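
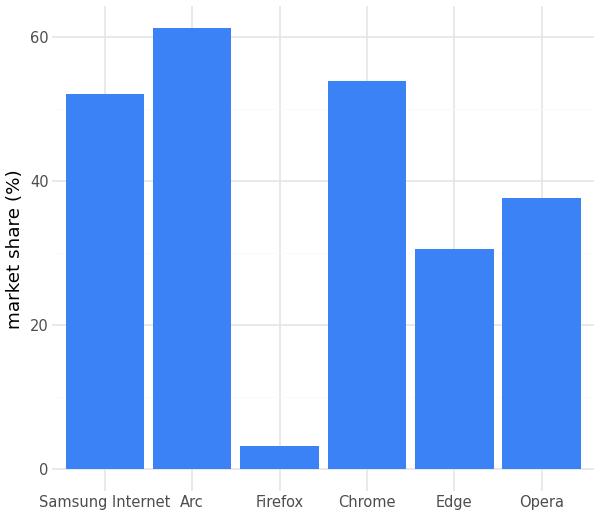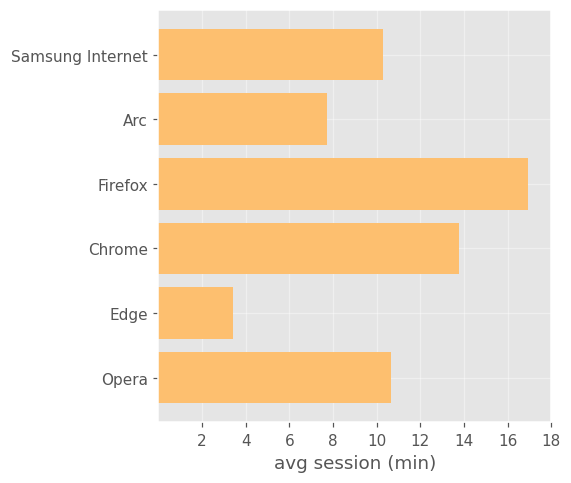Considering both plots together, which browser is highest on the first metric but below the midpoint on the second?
Chart 2 median avg session (min) ≈ 10; below-median browsers: Samsung Internet, Arc, Edge. Among those, Arc has the highest market share (%) (≈ 60).

Arc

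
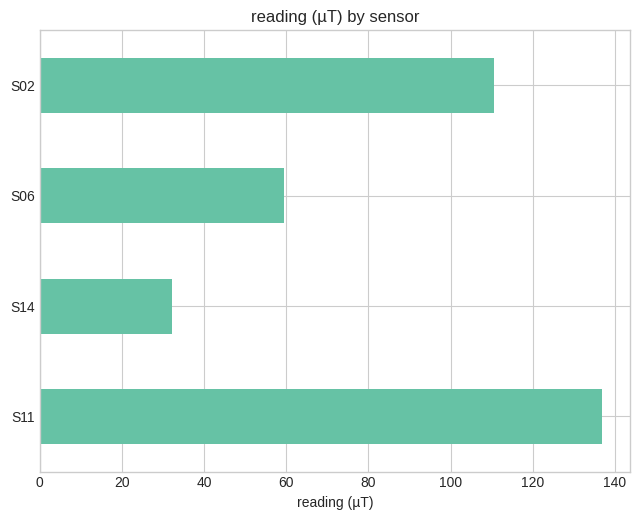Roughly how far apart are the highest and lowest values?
Max S11 ≈ 140, min S14 ≈ 40; range ≈ 100.

≈ 100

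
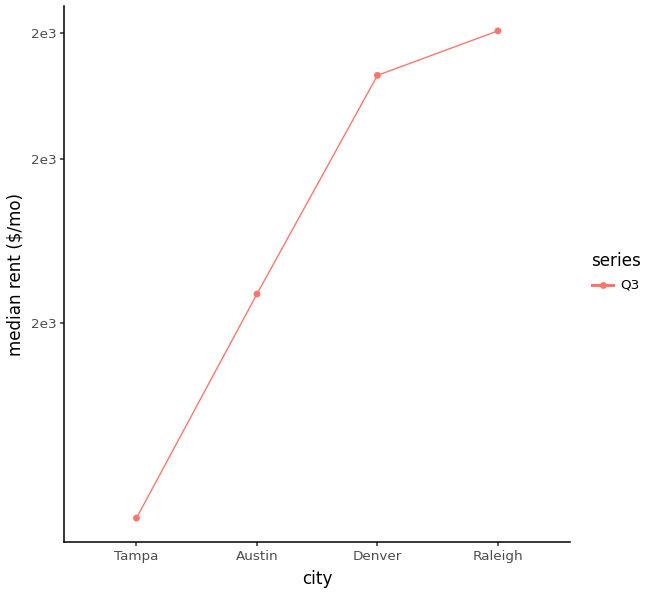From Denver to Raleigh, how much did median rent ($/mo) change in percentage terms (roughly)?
Denver ≈ 2400, Raleigh ≈ 2600; (2600 − 2400) / 2400 ≈ +8.3%.

≈ +8.3%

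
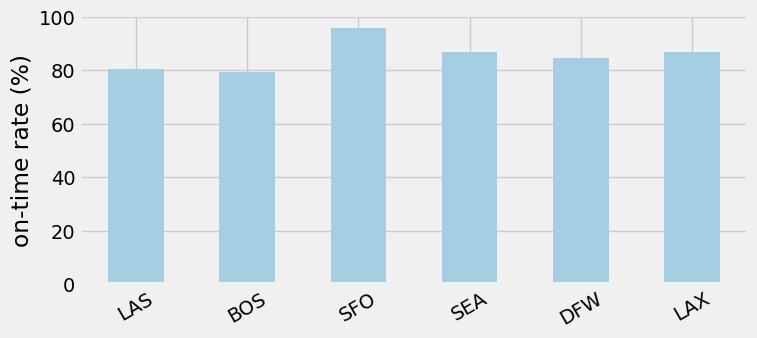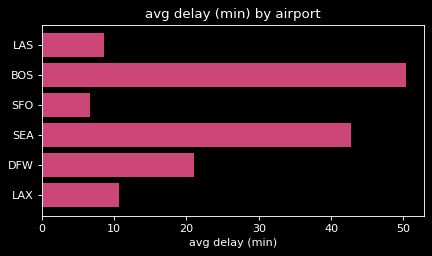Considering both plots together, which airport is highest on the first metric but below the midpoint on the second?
SFO

Chart 2 median avg delay (min) ≈ 15; below-median airports: LAS, SFO, LAX. Among those, SFO has the highest on-time rate (%) (≈ 100).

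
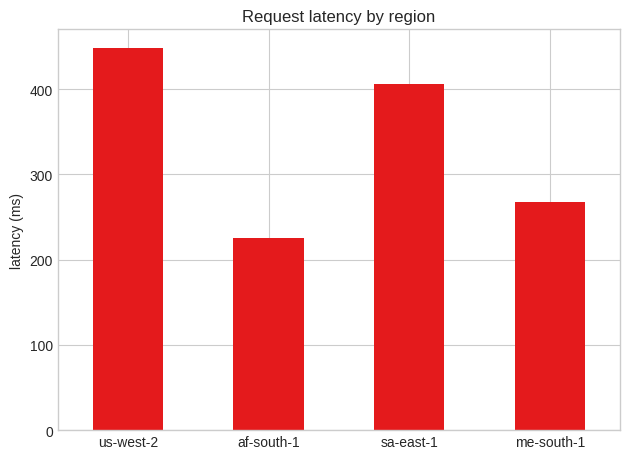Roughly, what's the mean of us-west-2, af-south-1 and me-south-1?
≈ 317

(450 + 250 + 250) / 3 ≈ 317.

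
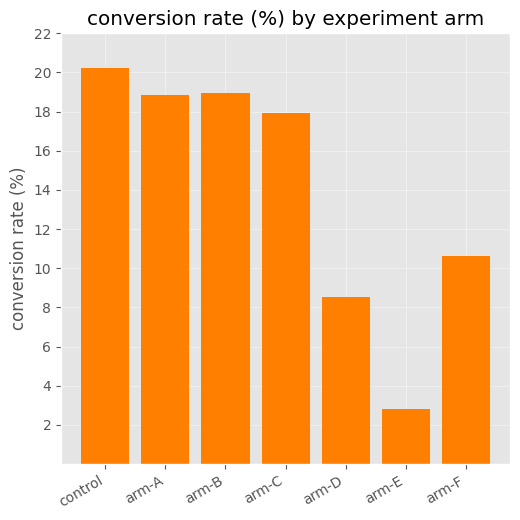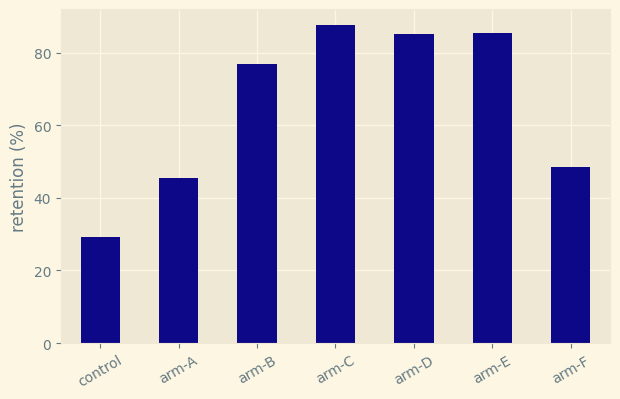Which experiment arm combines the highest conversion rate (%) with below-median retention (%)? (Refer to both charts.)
Chart 2 median retention (%) ≈ 80; below-median experiment arms: control, arm-A, arm-F. Among those, control has the highest conversion rate (%) (≈ 20).

control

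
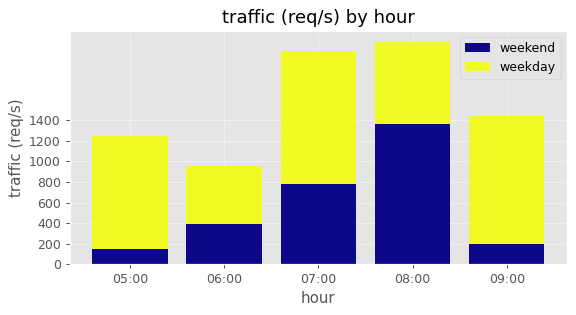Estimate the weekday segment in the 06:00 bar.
≈ 600

weekday top ≈ 1000, bottom ≈ 400; segment ≈ 600.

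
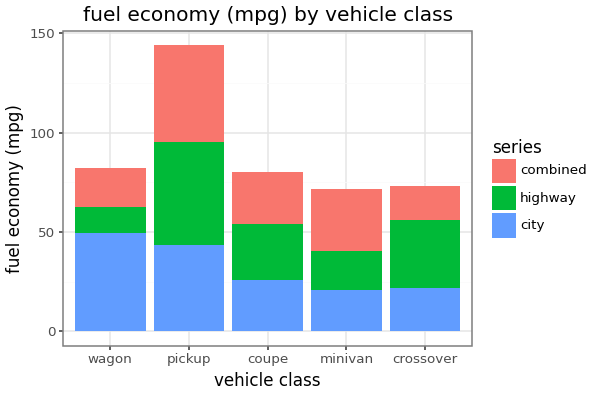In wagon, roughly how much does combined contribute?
combined top ≈ 80, bottom ≈ 60; segment ≈ 20.

≈ 20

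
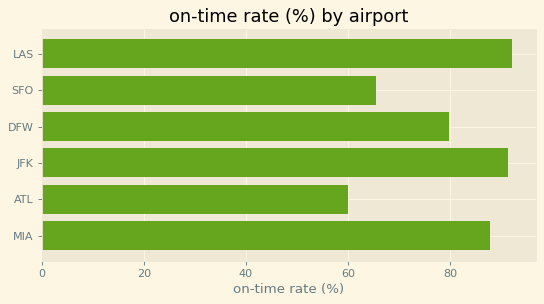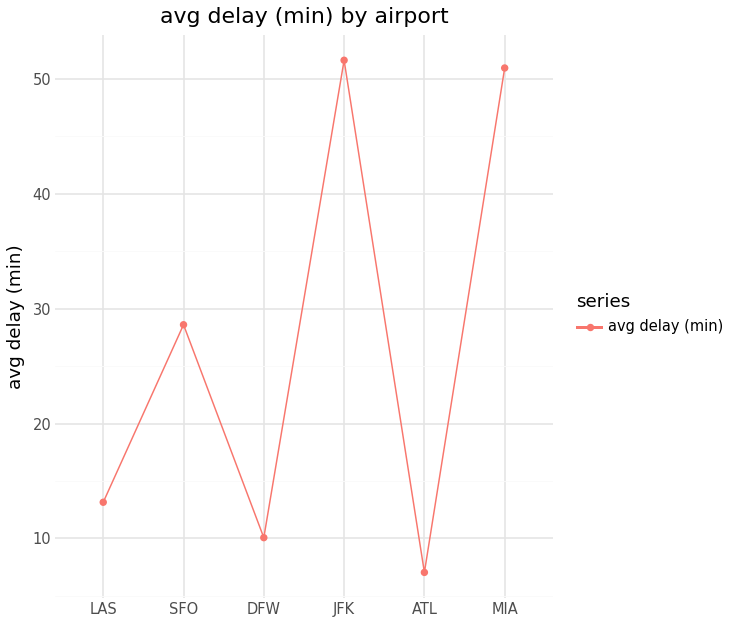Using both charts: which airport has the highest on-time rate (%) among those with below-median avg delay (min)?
LAS

Chart 2 median avg delay (min) ≈ 20; below-median airports: LAS, DFW, ATL. Among those, LAS has the highest on-time rate (%) (≈ 90).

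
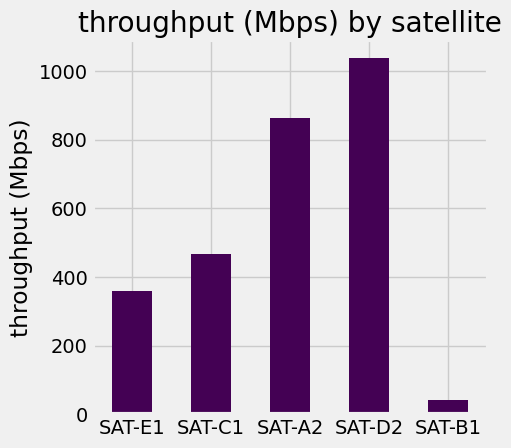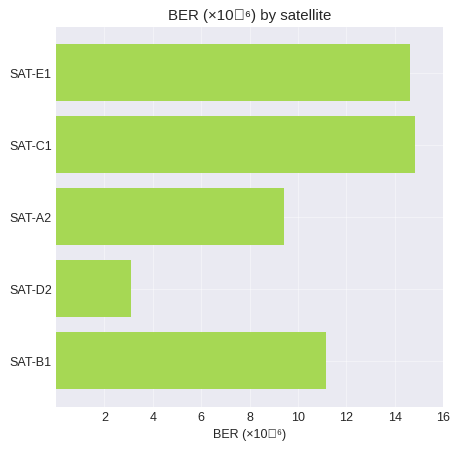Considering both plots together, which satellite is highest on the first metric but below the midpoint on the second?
SAT-D2

Chart 2 median BER (×10⁻⁶) ≈ 12; below-median satellites: SAT-A2, SAT-D2. Among those, SAT-D2 has the highest throughput (Mbps) (≈ 1000).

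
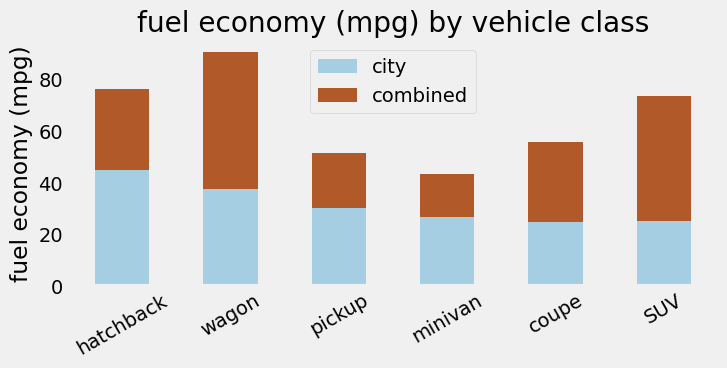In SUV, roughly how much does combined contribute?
combined top ≈ 70, bottom ≈ 30; segment ≈ 40.

≈ 40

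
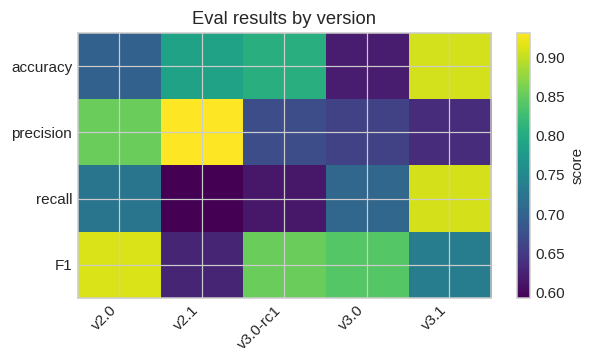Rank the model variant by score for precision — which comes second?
Top 3 for precision: v2.1 ≈ 0.95, v2.0 ≈ 0.85, v3.0-rc1 ≈ 0.65.

v2.0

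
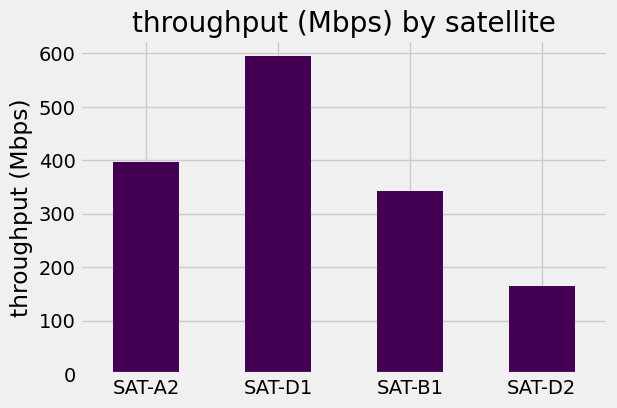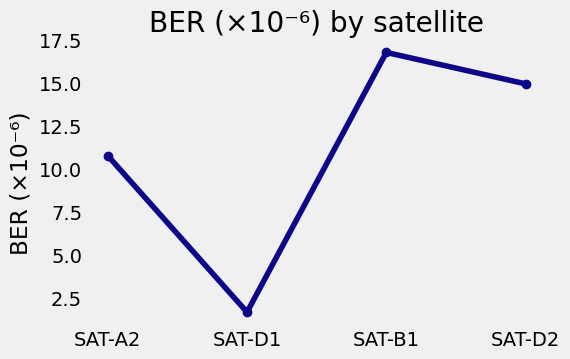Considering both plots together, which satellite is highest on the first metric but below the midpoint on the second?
SAT-D1

Chart 2 median BER (×10⁻⁶) ≈ 12; below-median satellites: SAT-A2, SAT-D1. Among those, SAT-D1 has the highest throughput (Mbps) (≈ 600).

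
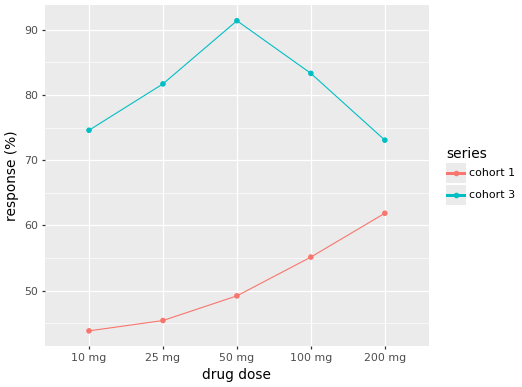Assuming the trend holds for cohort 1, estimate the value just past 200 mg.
Last three: 50, 55, 60 → slope ≈ 5/step → next ≈ 65.

≈ 65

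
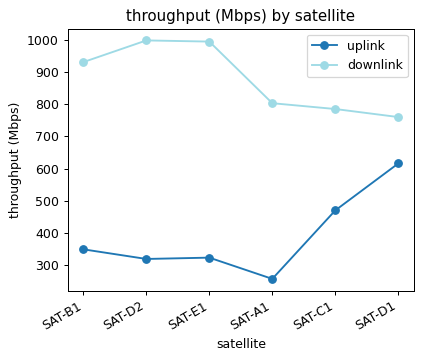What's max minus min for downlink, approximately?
≈ 200

Max SAT-D2 ≈ 1000, min SAT-D1 ≈ 800; range ≈ 200.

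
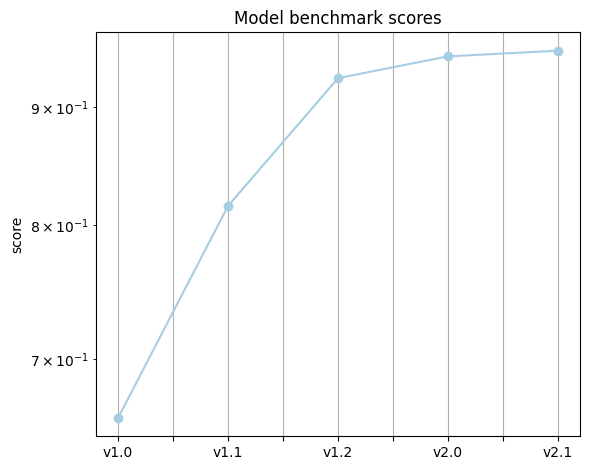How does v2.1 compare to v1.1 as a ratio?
≈ 1.19×

v2.1 ≈ 0.95, v1.1 ≈ 0.80; 0.95/0.80 ≈ 1.19.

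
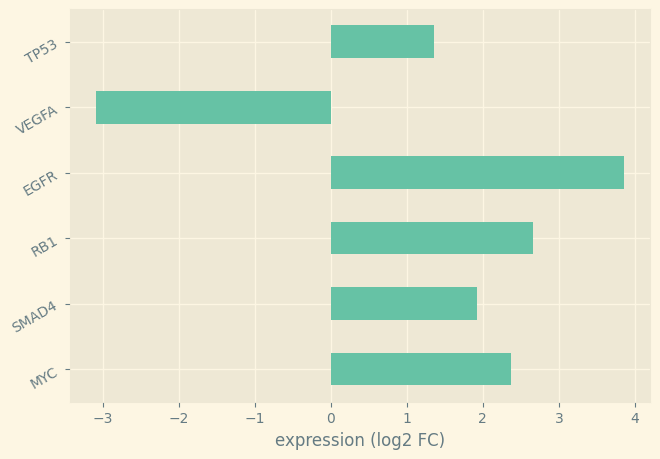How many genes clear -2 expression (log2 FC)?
5

Above -2: MYC, SMAD4, RB1, EGFR, TP53.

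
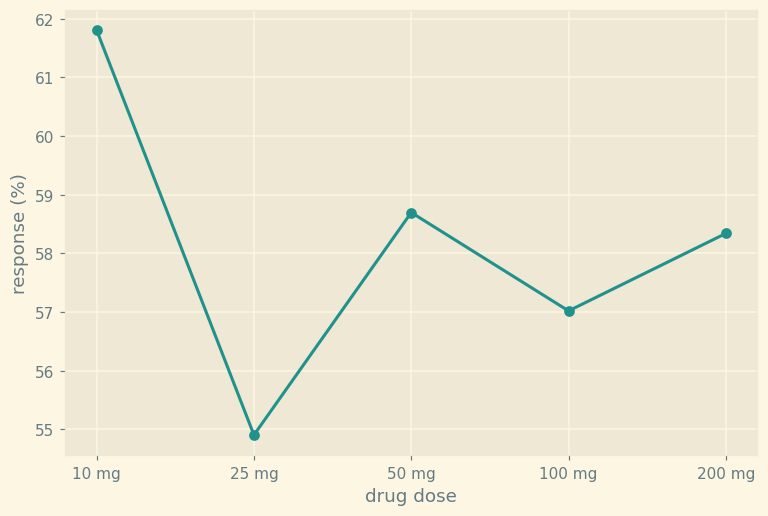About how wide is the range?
≈ 7

Max 10 mg ≈ 62, min 25 mg ≈ 55; range ≈ 7.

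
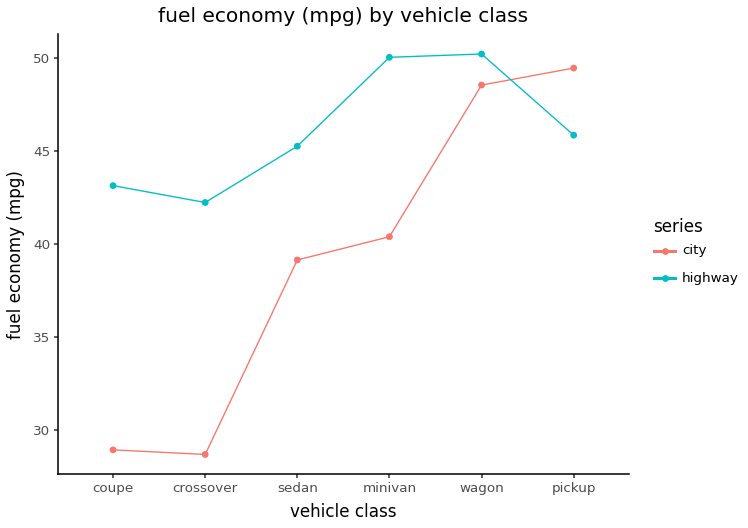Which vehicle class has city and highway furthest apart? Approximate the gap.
coupe: city ≈ 28, highway ≈ 44 → gap ≈ 16. Next-largest (crossover) is only ≈ 14.

coupe, ≈ 16 mpg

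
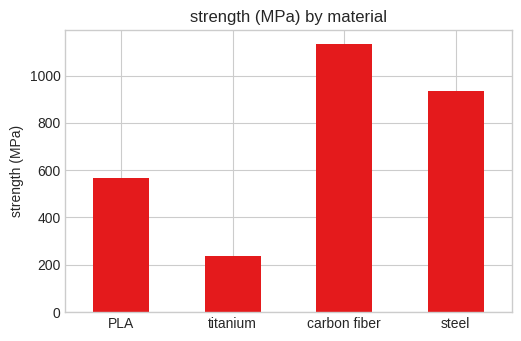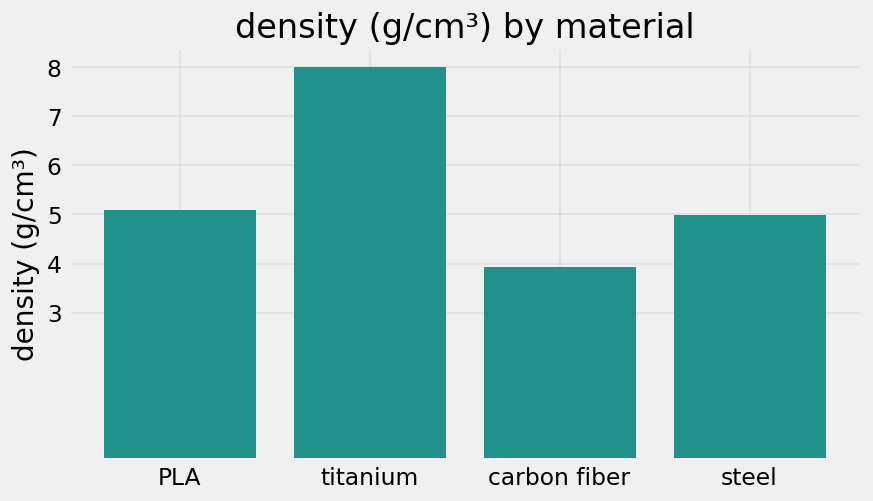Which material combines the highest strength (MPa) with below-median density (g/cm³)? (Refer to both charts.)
carbon fiber

Chart 2 median density (g/cm³) ≈ 5; below-median materials: carbon fiber, steel. Among those, carbon fiber has the highest strength (MPa) (≈ 1200).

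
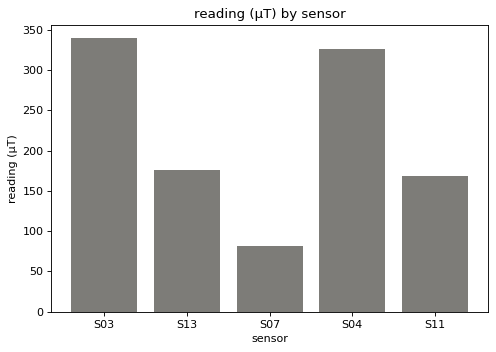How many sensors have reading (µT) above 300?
2

Above 300: S03, S04.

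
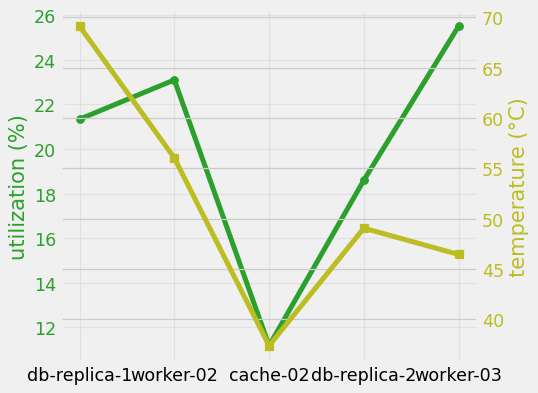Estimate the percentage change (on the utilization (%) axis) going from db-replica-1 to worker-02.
≈ +9.1%

db-replica-1 ≈ 22, worker-02 ≈ 24; (24 − 22) / 22 ≈ +9.1%.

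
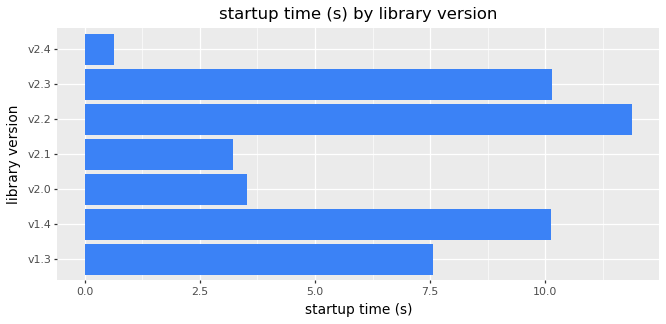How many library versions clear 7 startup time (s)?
4

Above 7: v1.3, v1.4, v2.2, v2.3.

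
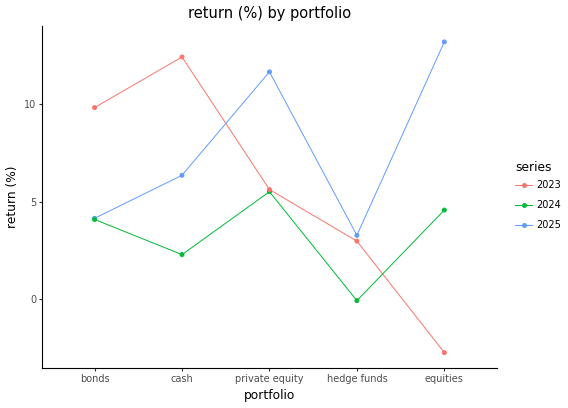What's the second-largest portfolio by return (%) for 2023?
Top 3 for 2023: cash ≈ 12, bonds ≈ 10, private equity ≈ 6.

bonds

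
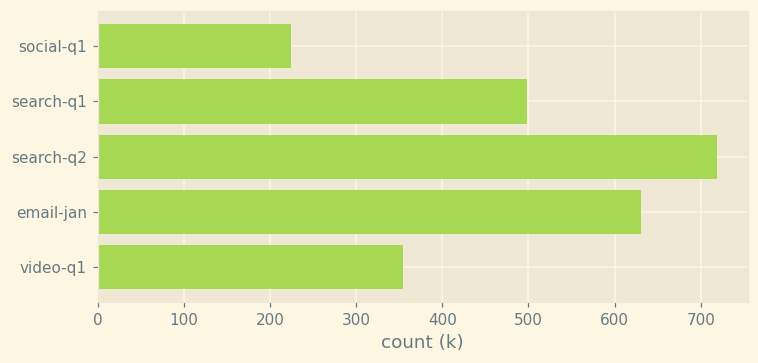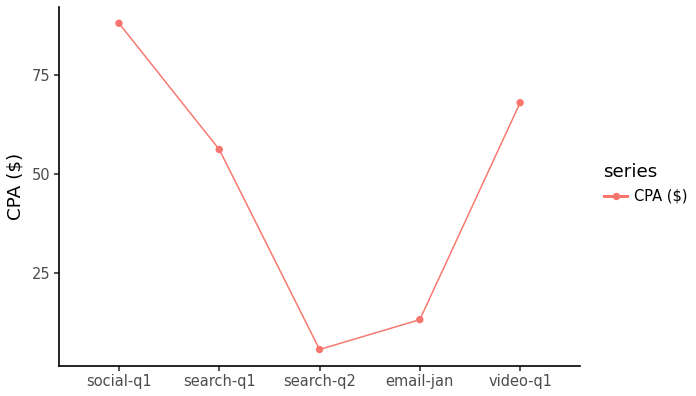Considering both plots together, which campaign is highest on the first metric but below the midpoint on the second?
search-q2

Chart 2 median CPA ($) ≈ 60; below-median campaigns: search-q2, email-jan. Among those, search-q2 has the highest count (k) (≈ 700).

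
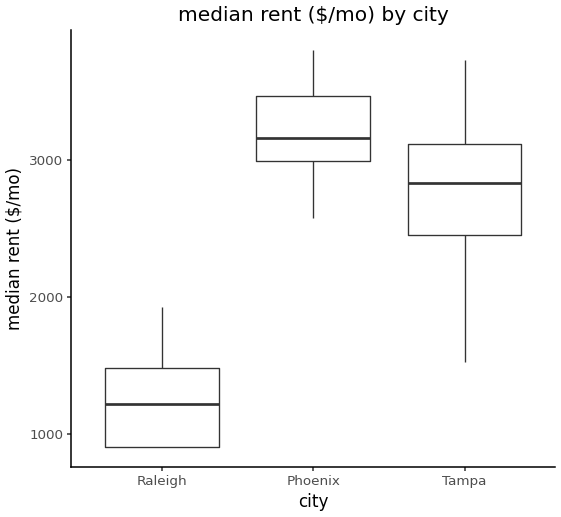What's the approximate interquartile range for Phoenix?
Q3 ≈ 3400, Q1 ≈ 3000; IQR ≈ 400.

≈ 400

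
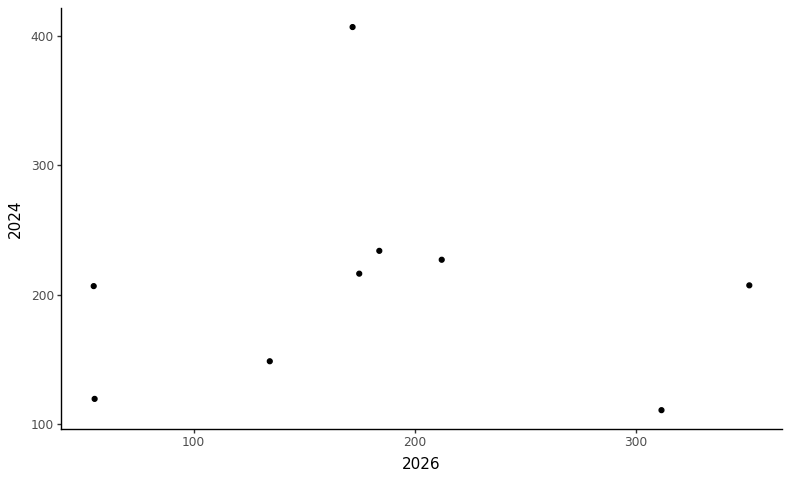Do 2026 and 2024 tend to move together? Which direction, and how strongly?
Points are roughly uncorrelated; weak (|r| ≈ 0.0).

no clear correlation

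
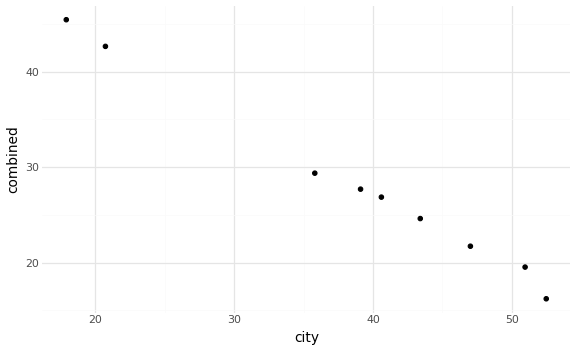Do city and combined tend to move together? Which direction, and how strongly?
negative, strong

Points are negatively correlated; strong (|r| ≈ 1.0).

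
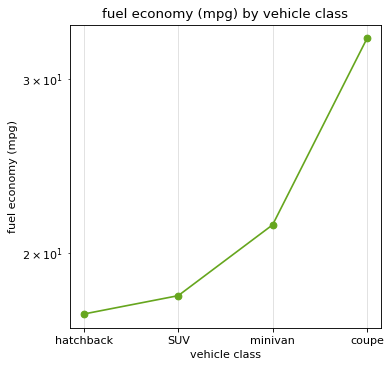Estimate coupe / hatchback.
≈ 1.78×

coupe ≈ 32, hatchback ≈ 18; 32/18 ≈ 1.78.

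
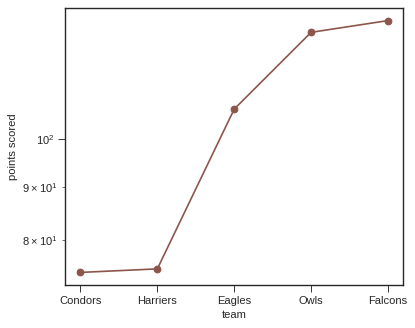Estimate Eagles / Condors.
Eagles ≈ 105, Condors ≈ 75; 105/75 ≈ 1.4.

≈ 1.4×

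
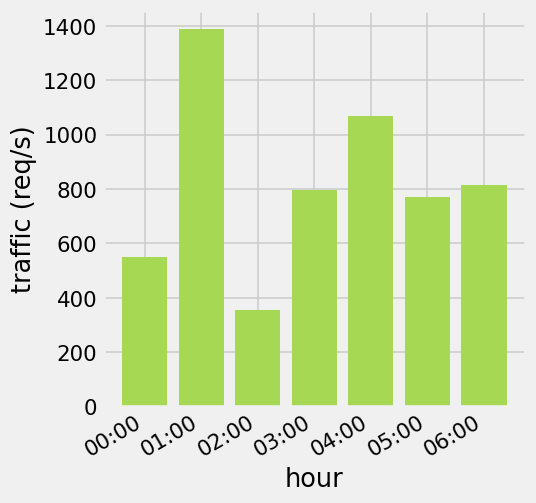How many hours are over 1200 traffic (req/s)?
Above 1200: 01:00.

1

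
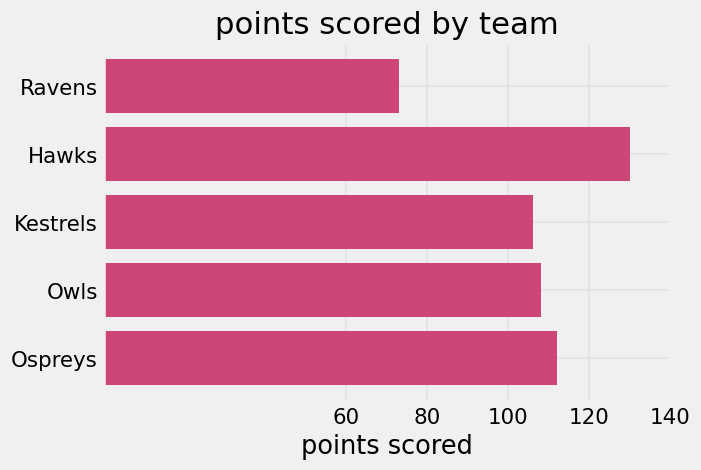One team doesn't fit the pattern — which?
Ravens ≈ 80; the rest sit between ≈ 100 and ≈ 120.

Ravens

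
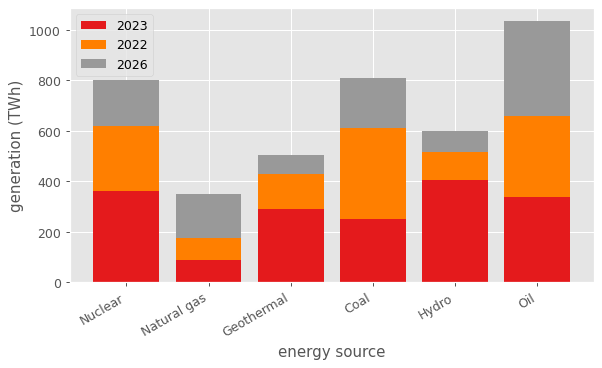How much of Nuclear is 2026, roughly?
≈ 200

2026 top ≈ 800, bottom ≈ 600; segment ≈ 200.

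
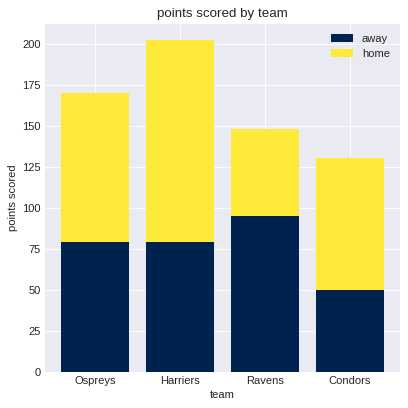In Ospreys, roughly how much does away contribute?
≈ 80

away top ≈ 80, bottom ≈ 0; segment ≈ 80.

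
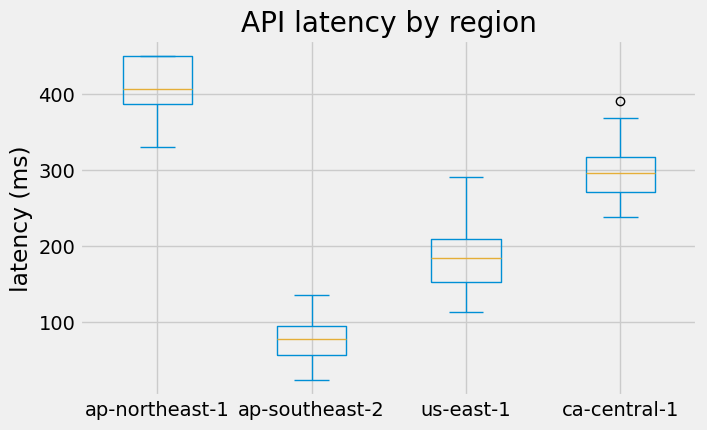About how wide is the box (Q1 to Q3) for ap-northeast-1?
Q3 ≈ 450, Q1 ≈ 400; IQR ≈ 50.

≈ 50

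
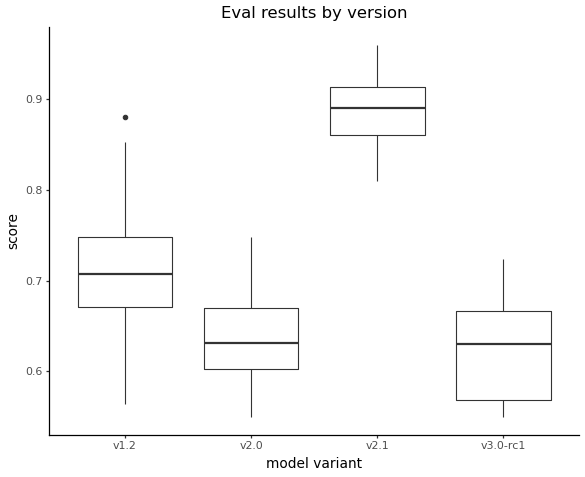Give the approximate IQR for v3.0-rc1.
Q3 ≈ 0.65, Q1 ≈ 0.55; IQR ≈ 0.10.

≈ 0.10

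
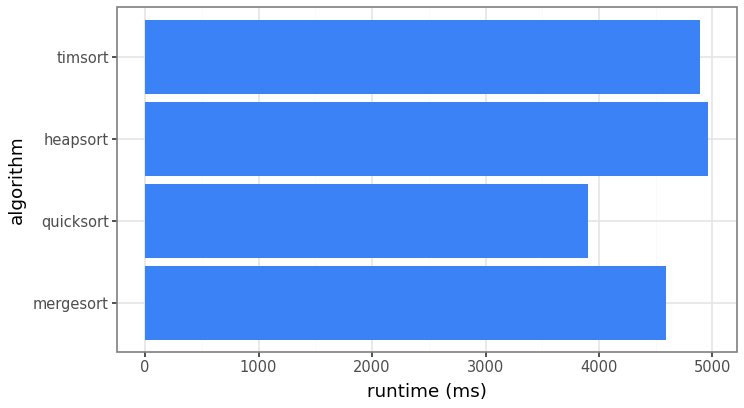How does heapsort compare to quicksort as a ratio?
heapsort ≈ 5000, quicksort ≈ 4000; 5000/4000 ≈ 1.25.

≈ 1.25×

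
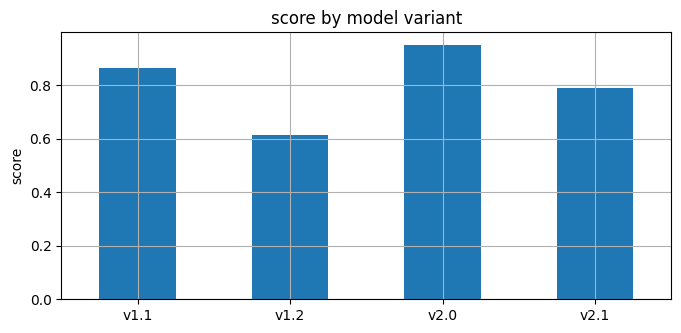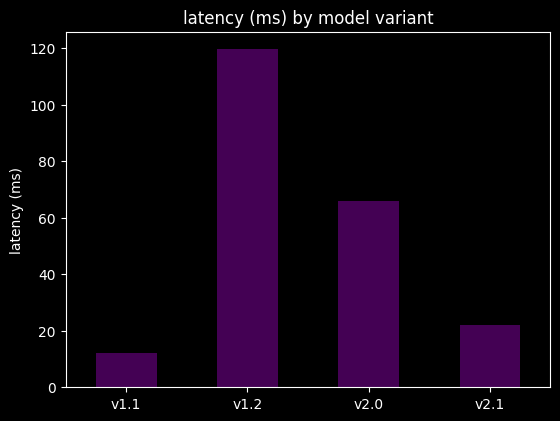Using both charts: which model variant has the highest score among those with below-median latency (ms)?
Chart 2 median latency (ms) ≈ 40; below-median model variants: v1.1, v2.1. Among those, v1.1 has the highest score (≈ 0.9).

v1.1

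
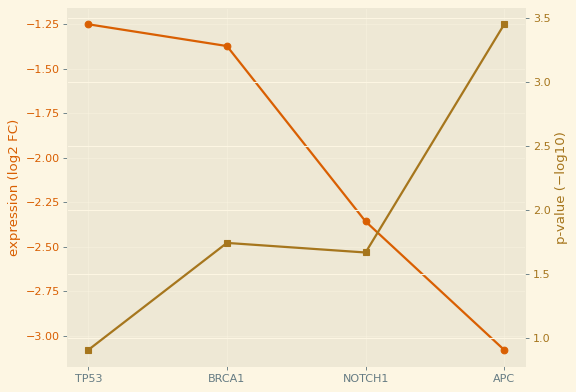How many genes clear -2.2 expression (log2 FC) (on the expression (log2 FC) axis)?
2

Above -2.2: TP53, BRCA1.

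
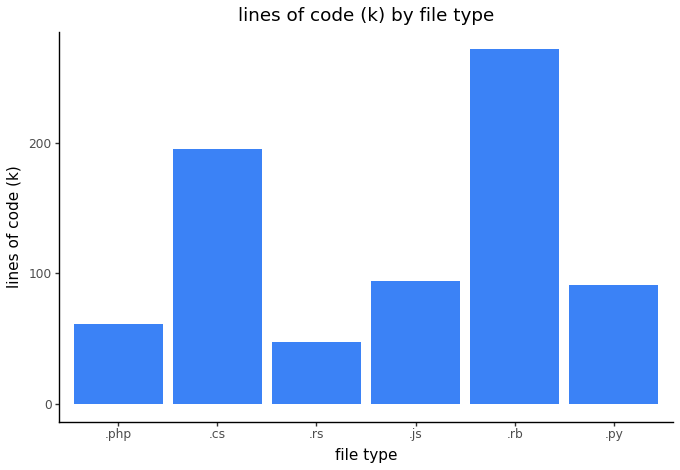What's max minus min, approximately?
≈ 225

Max .rb ≈ 275, min .rs ≈ 50; range ≈ 225.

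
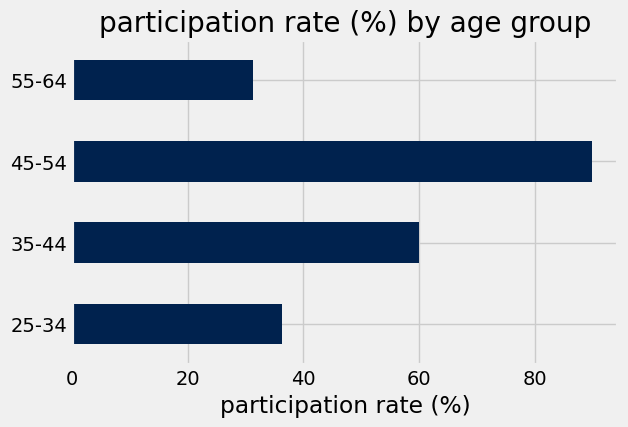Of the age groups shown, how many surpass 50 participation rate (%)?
Above 50: 35-44, 45-54.

2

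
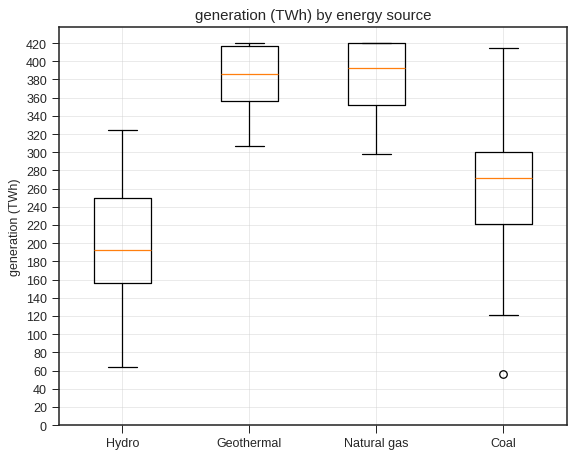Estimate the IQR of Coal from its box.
≈ 80

Q3 ≈ 300, Q1 ≈ 220; IQR ≈ 80.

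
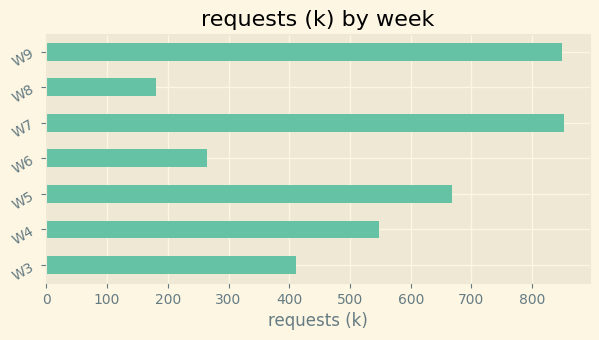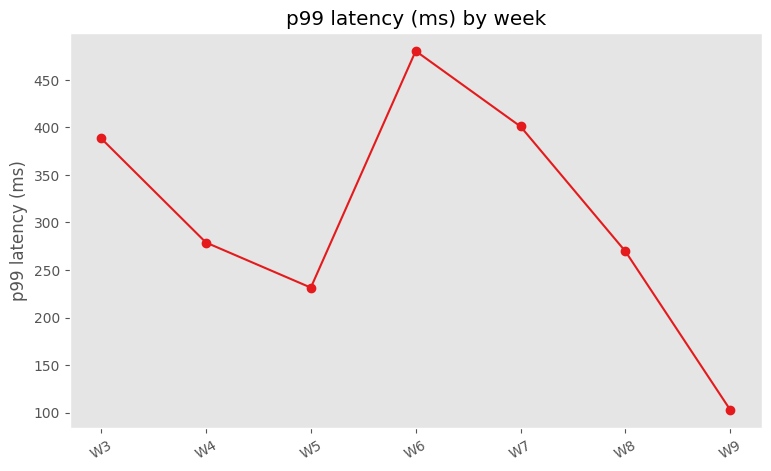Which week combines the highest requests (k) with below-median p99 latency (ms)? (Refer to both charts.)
Chart 2 median p99 latency (ms) ≈ 300; below-median weeks: W5, W8, W9. Among those, W9 has the highest requests (k) (≈ 800).

W9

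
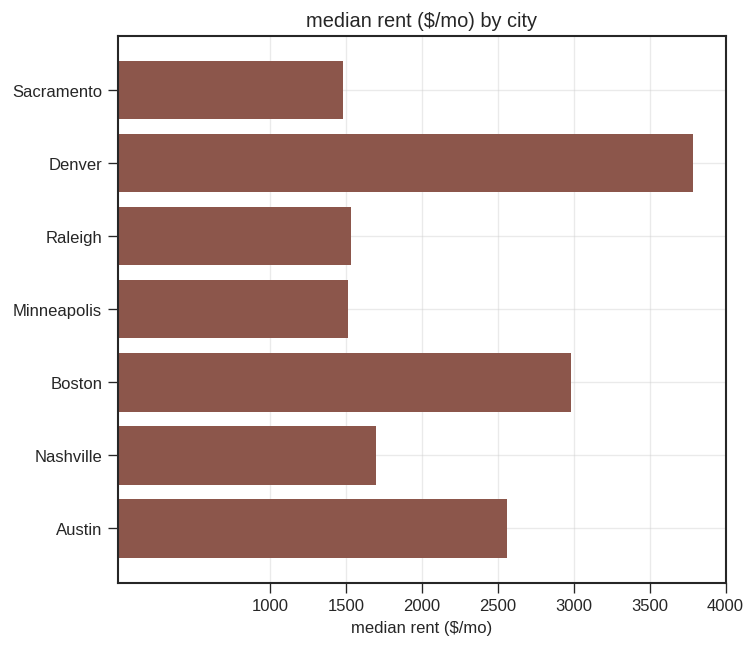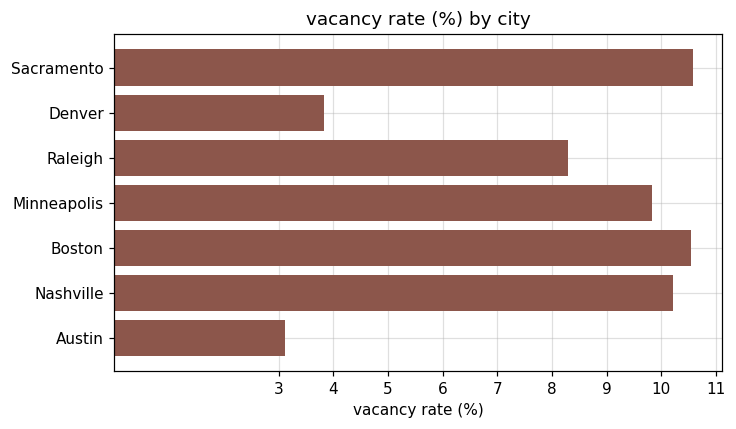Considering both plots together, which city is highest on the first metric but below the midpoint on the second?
Chart 2 median vacancy rate (%) ≈ 10; below-median cities: Denver, Raleigh, Austin. Among those, Denver has the highest median rent ($/mo) (≈ 4000).

Denver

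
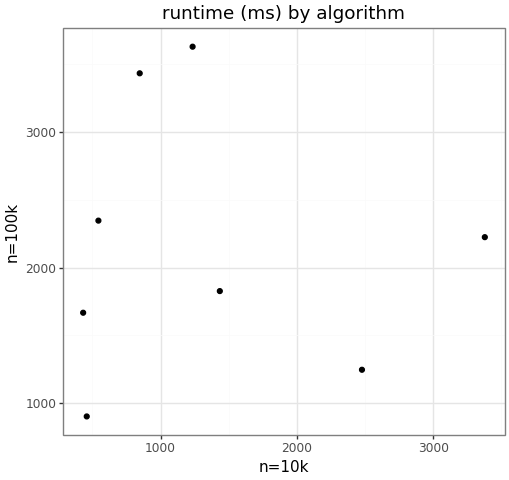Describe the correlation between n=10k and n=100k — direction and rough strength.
Points are roughly uncorrelated; weak (|r| ≈ 0.0).

no clear correlation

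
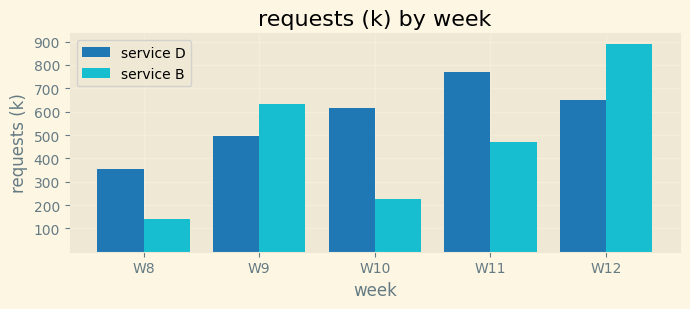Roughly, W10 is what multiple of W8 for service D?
W10 ≈ 600, W8 ≈ 400; 600/400 ≈ 1.5.

≈ 1.5×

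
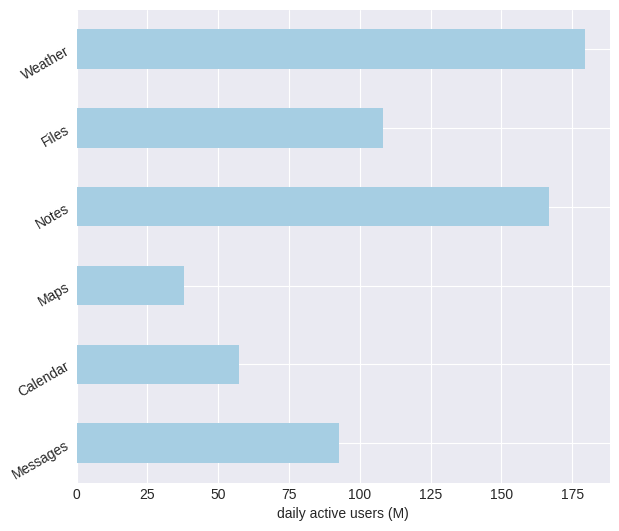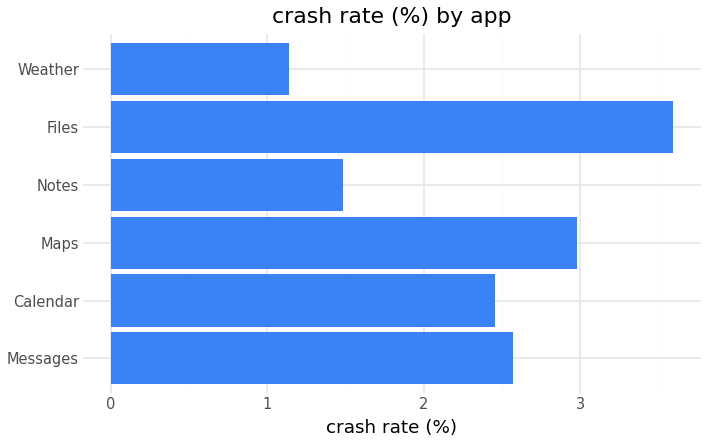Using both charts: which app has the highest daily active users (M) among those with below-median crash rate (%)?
Chart 2 median crash rate (%) ≈ 2.5; below-median apps: Calendar, Notes, Weather. Among those, Weather has the highest daily active users (M) (≈ 180).

Weather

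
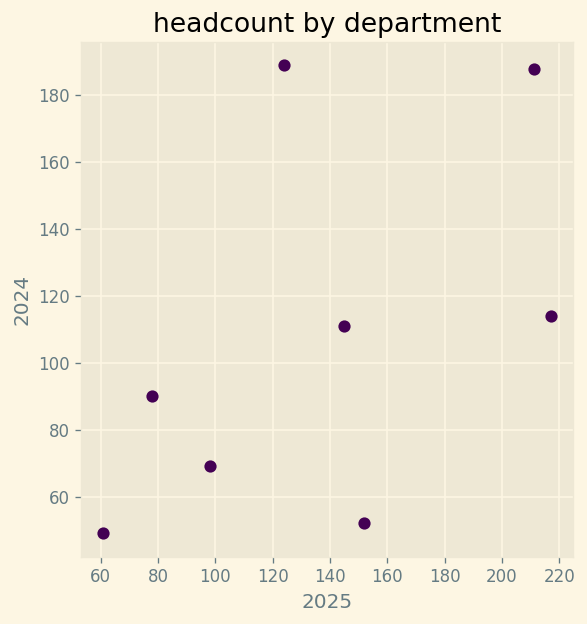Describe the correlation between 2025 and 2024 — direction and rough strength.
positive, moderate

Points are positively correlated; moderate (|r| ≈ 0.5).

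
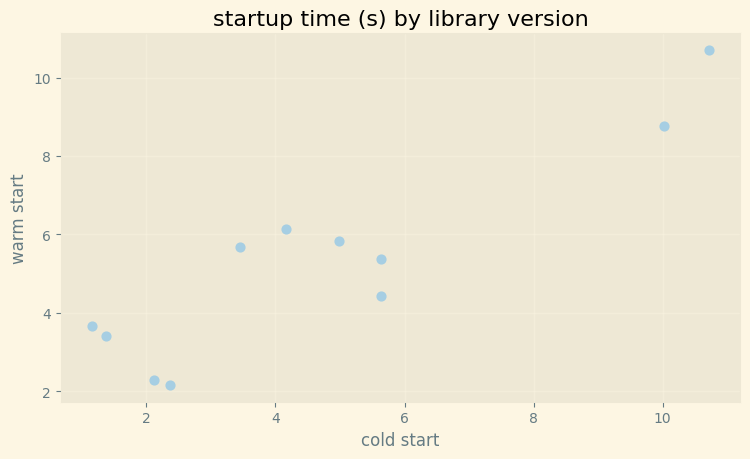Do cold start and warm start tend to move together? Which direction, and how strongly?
positive, strong

Points are positively correlated; strong (|r| ≈ 0.9).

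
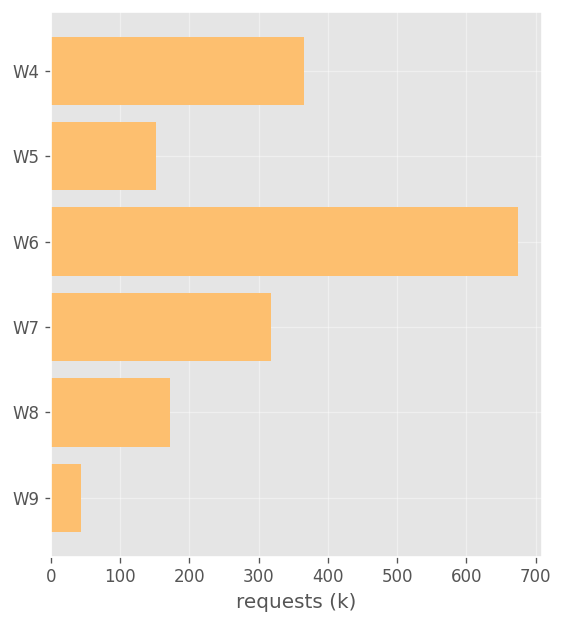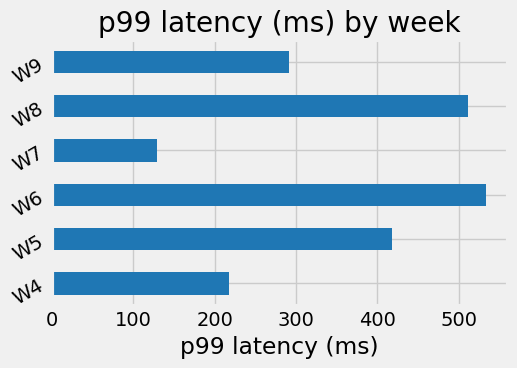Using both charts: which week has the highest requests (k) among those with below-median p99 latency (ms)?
Chart 2 median p99 latency (ms) ≈ 350; below-median weeks: W4, W7, W9. Among those, W4 has the highest requests (k) (≈ 400).

W4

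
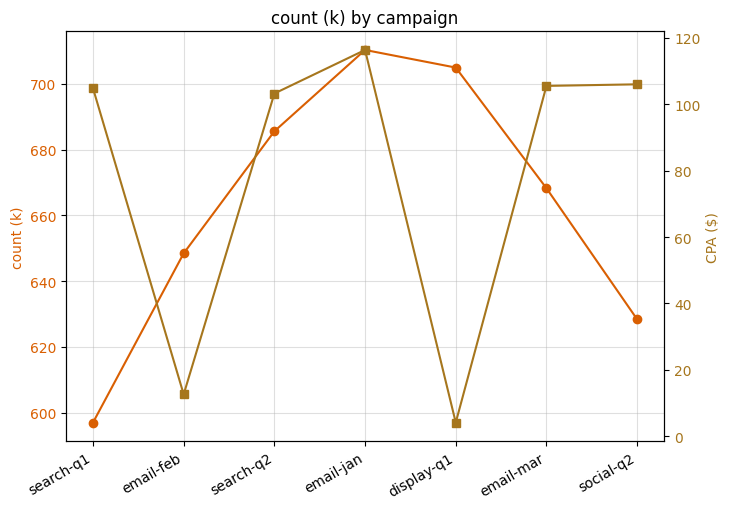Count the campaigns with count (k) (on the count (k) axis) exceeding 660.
4

Above 660: search-q2, email-jan, display-q1, email-mar.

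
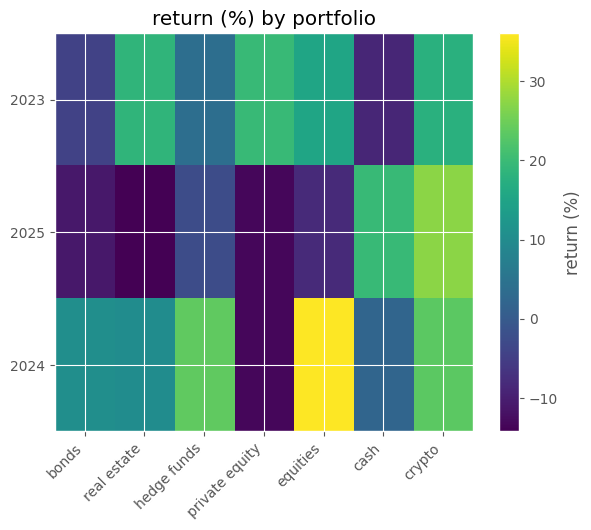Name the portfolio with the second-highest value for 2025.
Top 3 for 2025: crypto ≈ 25, cash ≈ 20, hedge funds ≈ -5.

cash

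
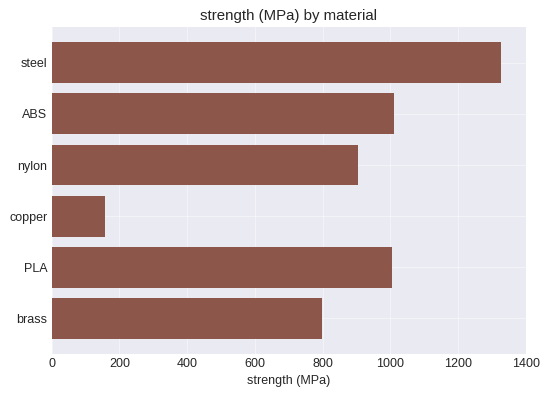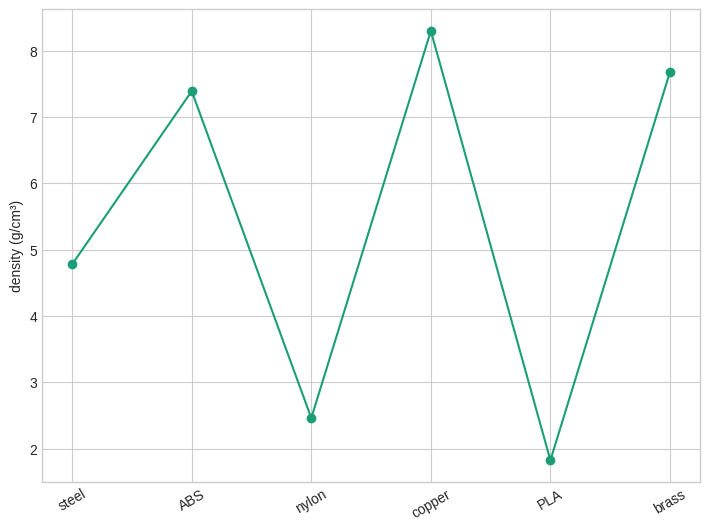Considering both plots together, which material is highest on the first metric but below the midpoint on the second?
Chart 2 median density (g/cm³) ≈ 6; below-median materials: steel, nylon, PLA. Among those, steel has the highest strength (MPa) (≈ 1400).

steel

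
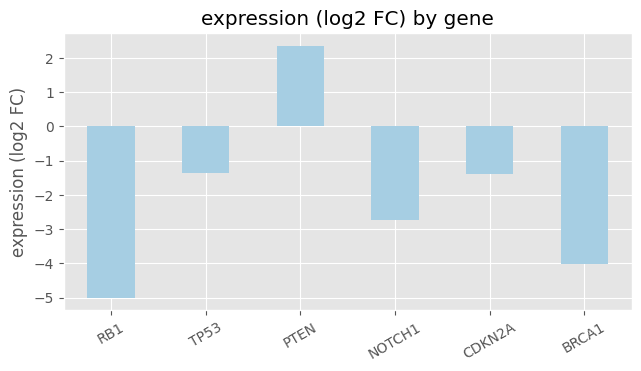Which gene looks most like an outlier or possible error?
PTEN ≈ 2; the rest sit between ≈ -5 and ≈ -1.

PTEN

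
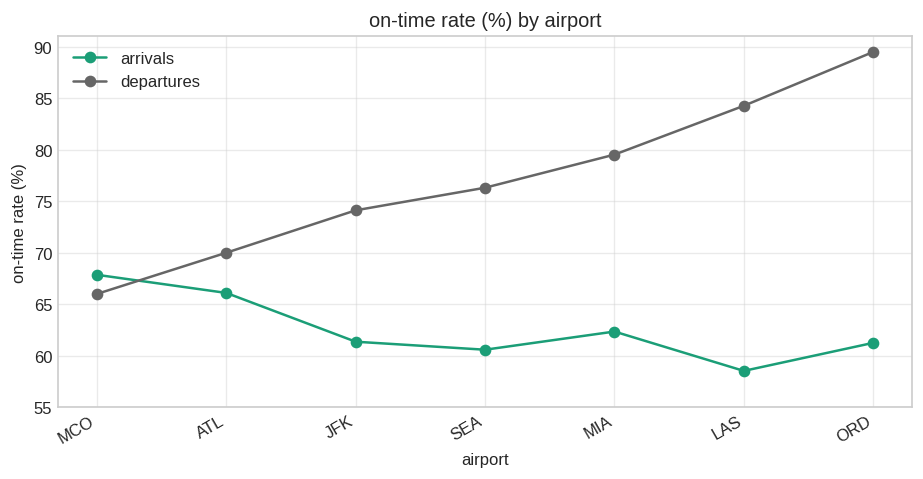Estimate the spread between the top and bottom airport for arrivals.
Max MCO ≈ 70, min LAS ≈ 60; range ≈ 10.

≈ 10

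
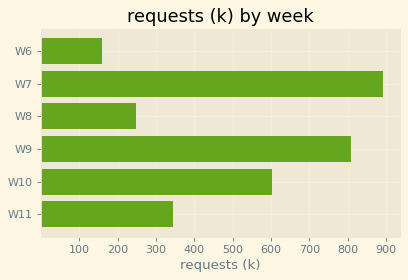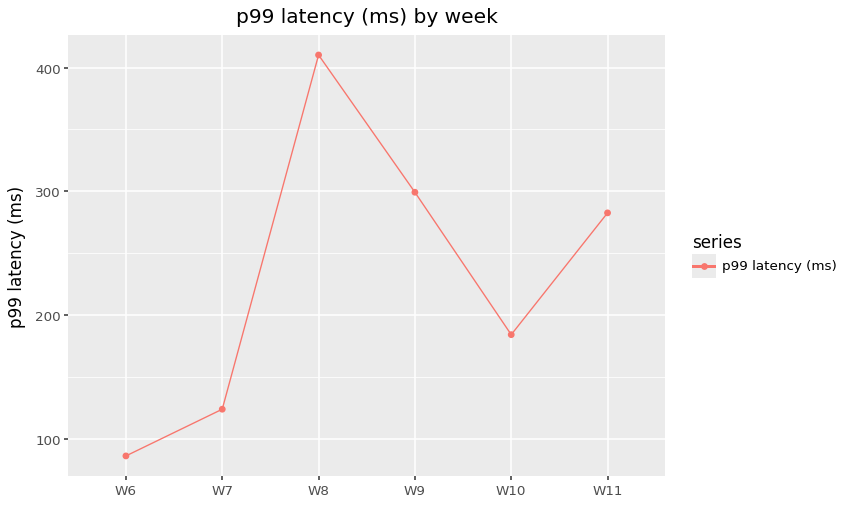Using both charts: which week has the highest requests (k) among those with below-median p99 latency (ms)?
Chart 2 median p99 latency (ms) ≈ 250; below-median weeks: W6, W7, W10. Among those, W7 has the highest requests (k) (≈ 900).

W7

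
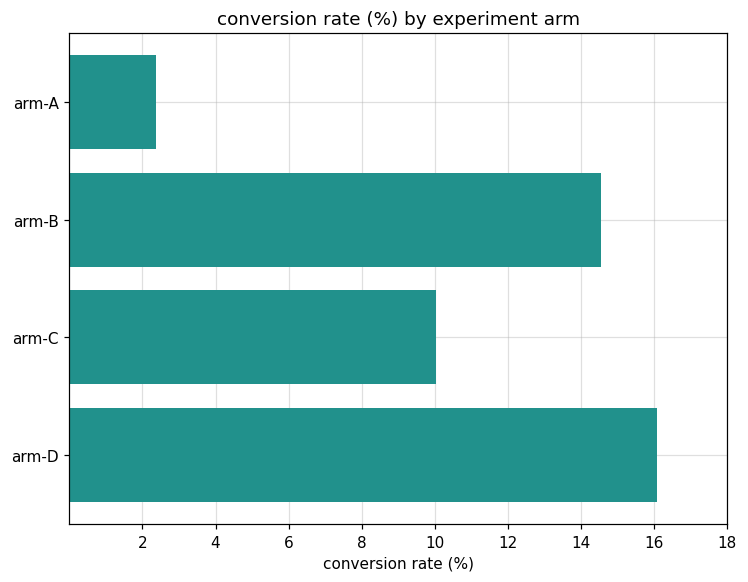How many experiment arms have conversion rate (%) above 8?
3

Above 8: arm-B, arm-C, arm-D.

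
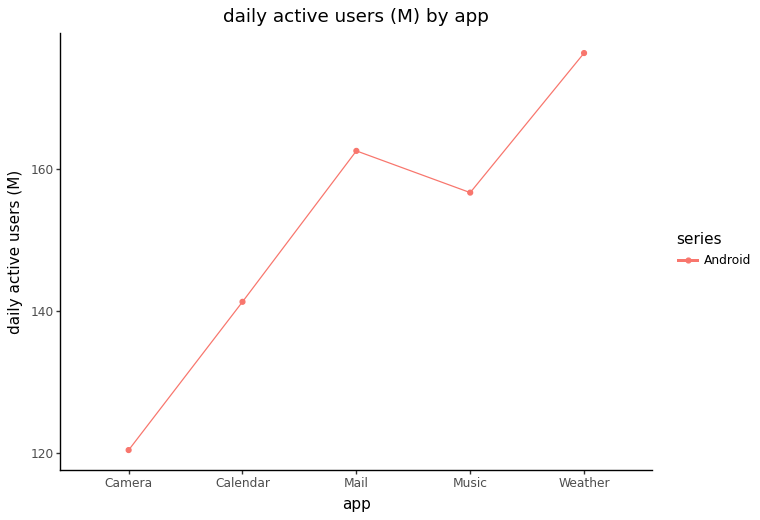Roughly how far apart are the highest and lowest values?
≈ 55

Max Weather ≈ 175, min Camera ≈ 120; range ≈ 55.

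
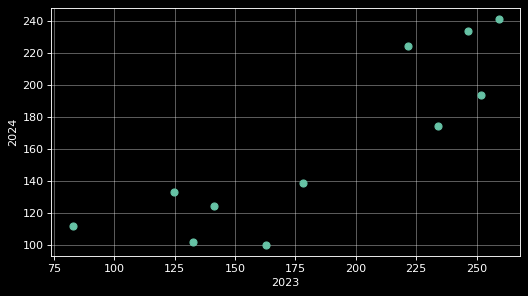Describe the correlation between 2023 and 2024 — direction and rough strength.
positive, strong

Points are positively correlated; strong (|r| ≈ 0.9).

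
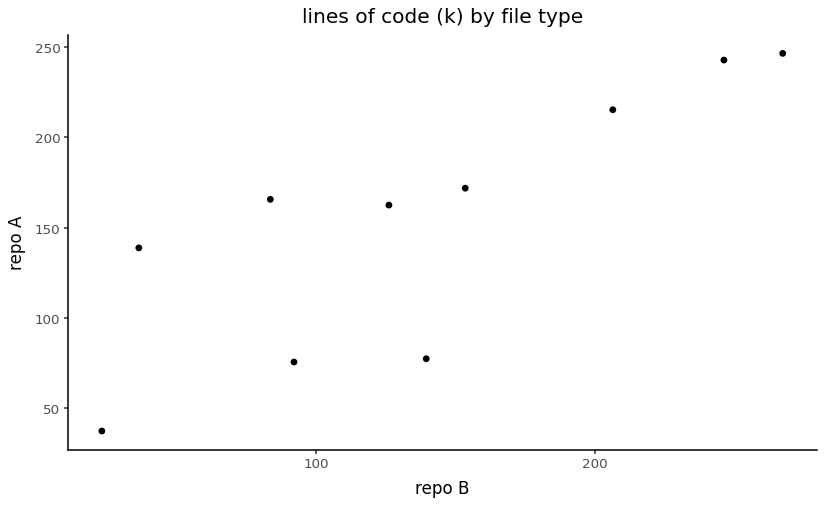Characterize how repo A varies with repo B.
Points are positively correlated; strong (|r| ≈ 0.8).

positive, strong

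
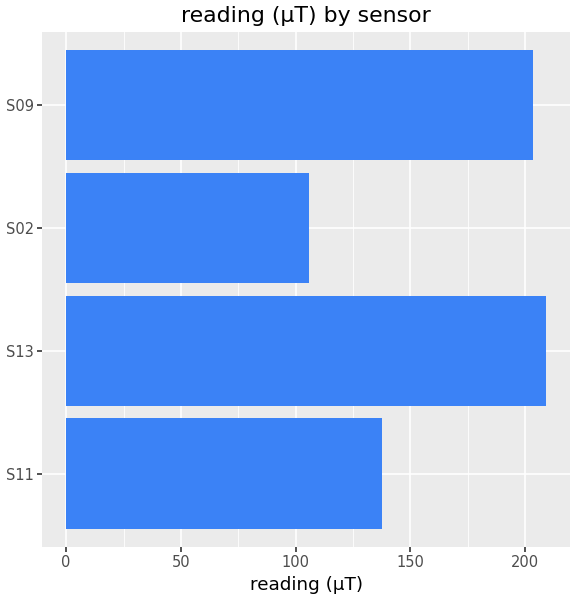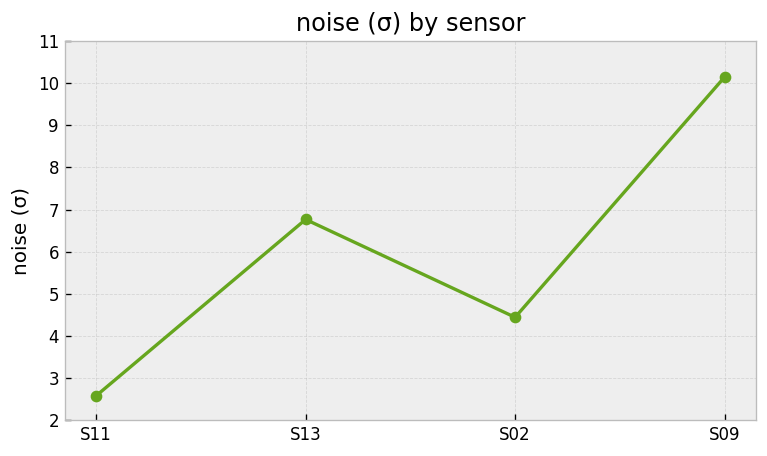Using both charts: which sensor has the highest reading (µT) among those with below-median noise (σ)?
S11

Chart 2 median noise (σ) ≈ 6; below-median sensors: S11, S02. Among those, S11 has the highest reading (µT) (≈ 140).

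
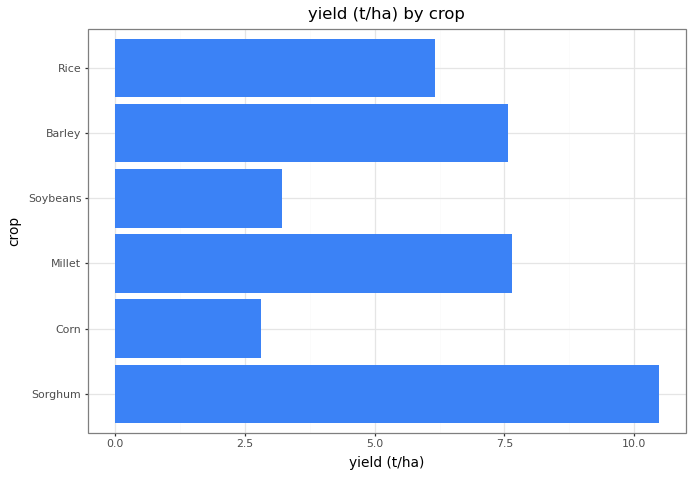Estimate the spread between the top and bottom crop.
≈ 7

Max Sorghum ≈ 10, min Corn ≈ 3; range ≈ 7.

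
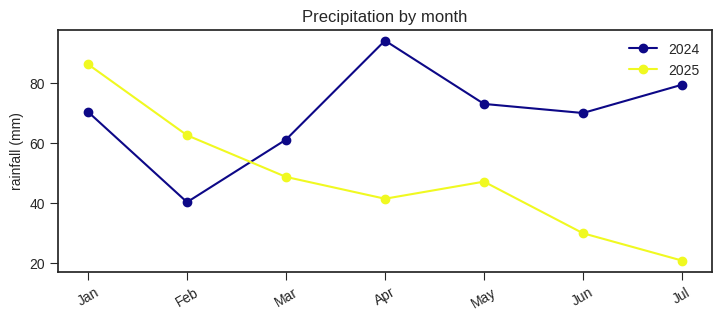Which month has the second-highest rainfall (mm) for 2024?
Jul

Top 3 for 2024: Apr ≈ 90, Jul ≈ 80, May ≈ 70.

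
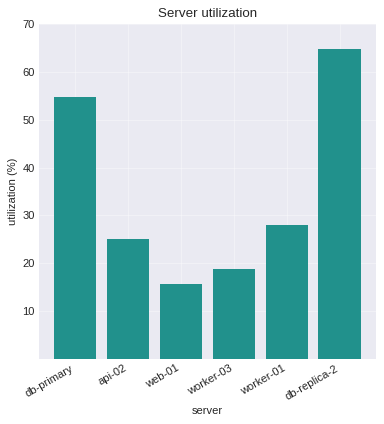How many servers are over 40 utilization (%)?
2

Above 40: db-primary, db-replica-2.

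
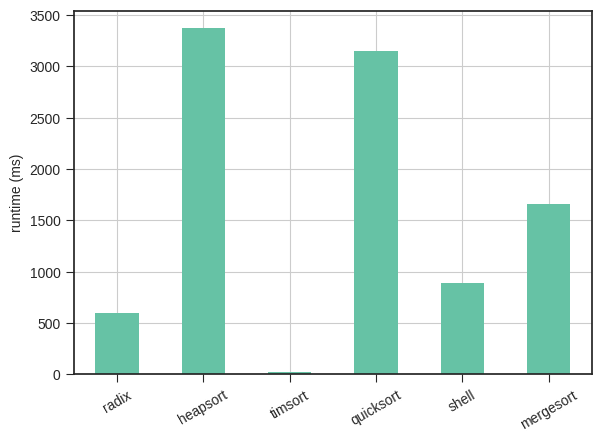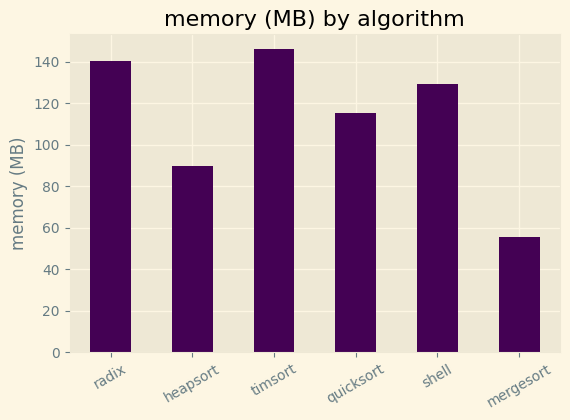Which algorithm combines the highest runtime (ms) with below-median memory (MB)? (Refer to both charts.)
heapsort

Chart 2 median memory (MB) ≈ 120; below-median algorithms: heapsort, quicksort, mergesort. Among those, heapsort has the highest runtime (ms) (≈ 3500).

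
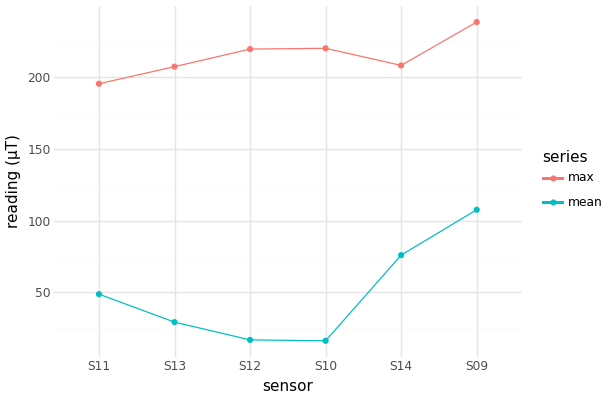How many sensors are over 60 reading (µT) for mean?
Above 60: S14, S09.

2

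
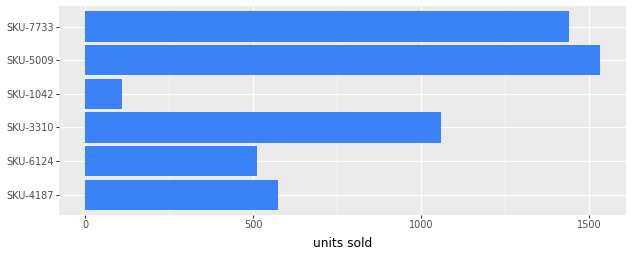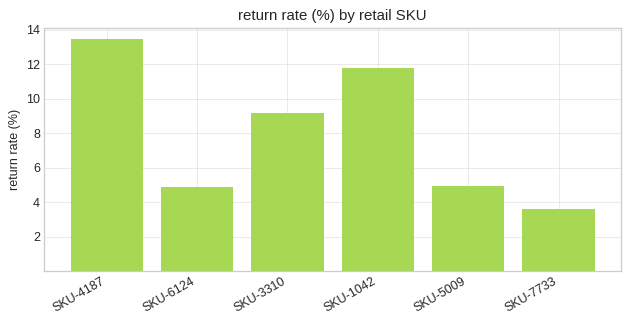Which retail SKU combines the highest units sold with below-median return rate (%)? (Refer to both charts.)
SKU-5009

Chart 2 median return rate (%) ≈ 8; below-median retail SKUs: SKU-6124, SKU-5009, SKU-7733. Among those, SKU-5009 has the highest units sold (≈ 1600).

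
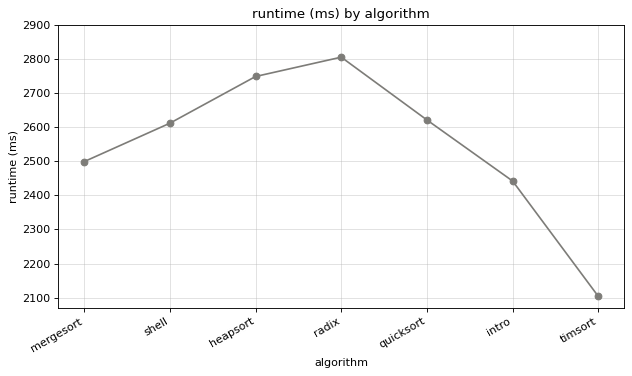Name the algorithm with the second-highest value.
heapsort

Top 3: radix ≈ 2800, heapsort ≈ 2700, quicksort ≈ 2600.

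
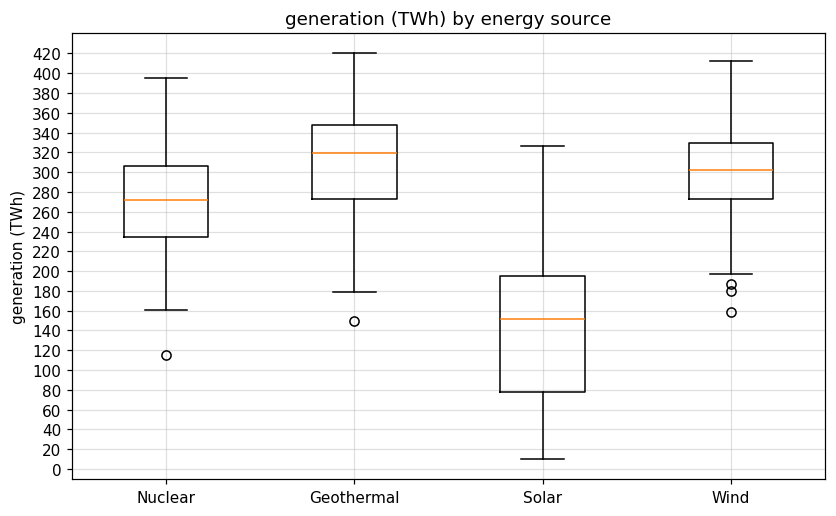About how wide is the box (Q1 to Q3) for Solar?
≈ 120

Q3 ≈ 200, Q1 ≈ 80; IQR ≈ 120.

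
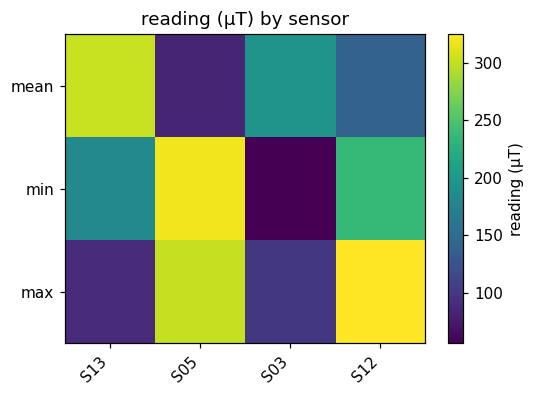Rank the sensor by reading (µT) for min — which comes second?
S12

Top 3 for min: S05 ≈ 325, S12 ≈ 225, S13 ≈ 175.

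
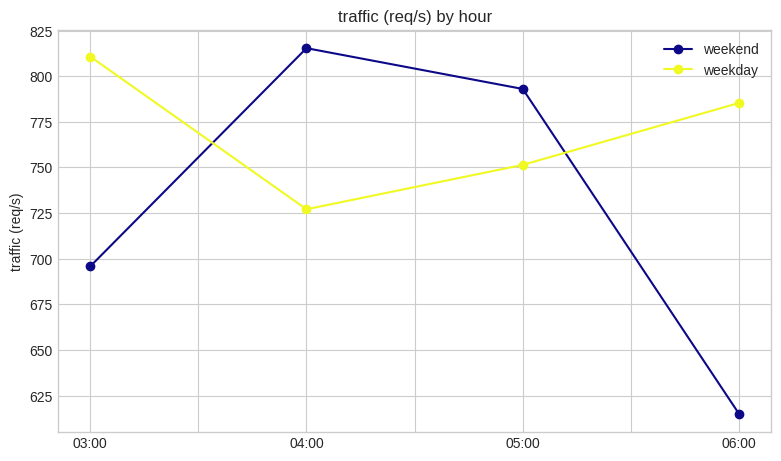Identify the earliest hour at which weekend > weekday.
03:00: weekend ≈ 700 vs weekday ≈ 820 (not yet); 04:00: weekend ≈ 820 vs weekday ≈ 720 (first crossover).

04:00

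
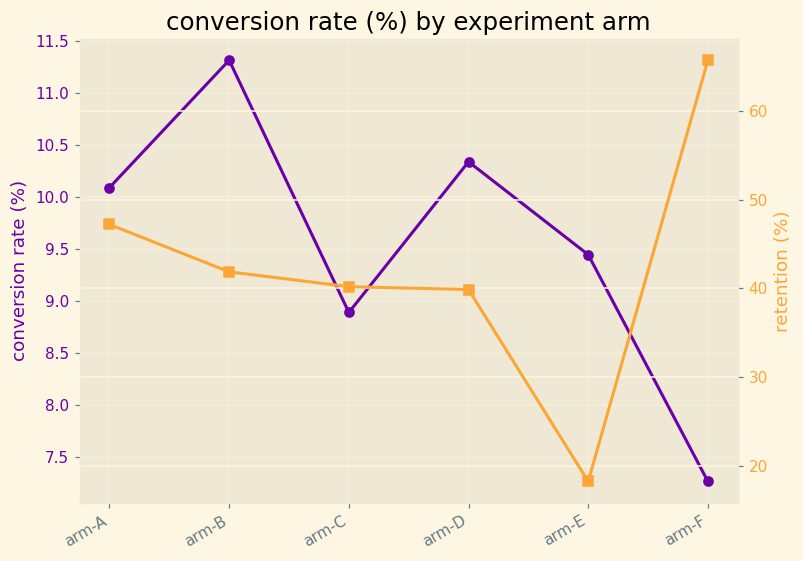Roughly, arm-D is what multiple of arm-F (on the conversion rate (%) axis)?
arm-D ≈ 10.5, arm-F ≈ 7.5; 10.5/7.5 ≈ 1.4.

≈ 1.4×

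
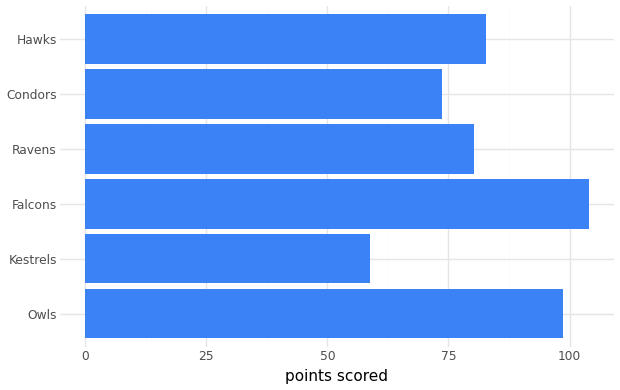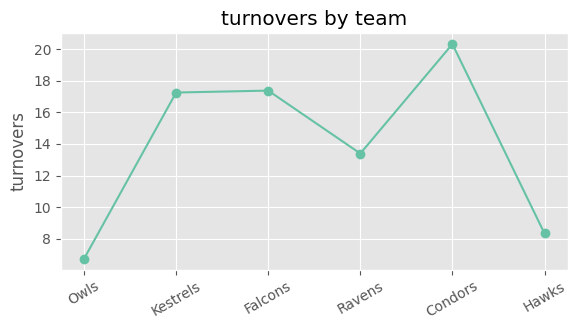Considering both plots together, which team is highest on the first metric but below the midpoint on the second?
Owls

Chart 2 median turnovers ≈ 16; below-median teams: Owls, Ravens, Hawks. Among those, Owls has the highest points scored (≈ 100).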